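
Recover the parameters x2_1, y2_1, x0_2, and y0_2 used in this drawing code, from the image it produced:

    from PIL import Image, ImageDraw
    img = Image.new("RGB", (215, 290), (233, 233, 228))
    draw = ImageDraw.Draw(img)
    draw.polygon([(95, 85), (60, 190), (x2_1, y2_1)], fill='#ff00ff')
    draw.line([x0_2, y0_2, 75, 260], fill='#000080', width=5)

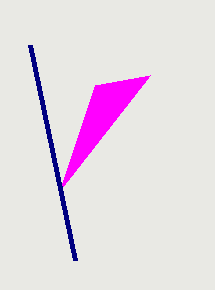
x2_1 = 150, y2_1 = 75, x0_2 = 30, y0_2 = 45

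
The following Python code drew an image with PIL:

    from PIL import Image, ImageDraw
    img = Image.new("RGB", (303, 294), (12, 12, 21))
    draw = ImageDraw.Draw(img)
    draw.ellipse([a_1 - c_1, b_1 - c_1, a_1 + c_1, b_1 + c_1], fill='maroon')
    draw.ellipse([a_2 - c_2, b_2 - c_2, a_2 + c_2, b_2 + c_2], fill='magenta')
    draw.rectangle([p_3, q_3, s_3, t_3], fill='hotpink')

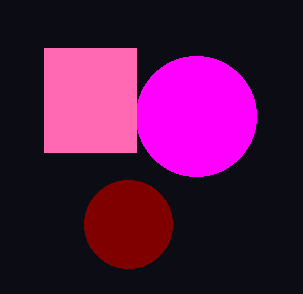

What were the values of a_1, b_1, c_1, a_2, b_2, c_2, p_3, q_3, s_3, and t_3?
a_1 = 128; b_1 = 224; c_1 = 44; a_2 = 196; b_2 = 116; c_2 = 60; p_3 = 44; q_3 = 48; s_3 = 136; t_3 = 152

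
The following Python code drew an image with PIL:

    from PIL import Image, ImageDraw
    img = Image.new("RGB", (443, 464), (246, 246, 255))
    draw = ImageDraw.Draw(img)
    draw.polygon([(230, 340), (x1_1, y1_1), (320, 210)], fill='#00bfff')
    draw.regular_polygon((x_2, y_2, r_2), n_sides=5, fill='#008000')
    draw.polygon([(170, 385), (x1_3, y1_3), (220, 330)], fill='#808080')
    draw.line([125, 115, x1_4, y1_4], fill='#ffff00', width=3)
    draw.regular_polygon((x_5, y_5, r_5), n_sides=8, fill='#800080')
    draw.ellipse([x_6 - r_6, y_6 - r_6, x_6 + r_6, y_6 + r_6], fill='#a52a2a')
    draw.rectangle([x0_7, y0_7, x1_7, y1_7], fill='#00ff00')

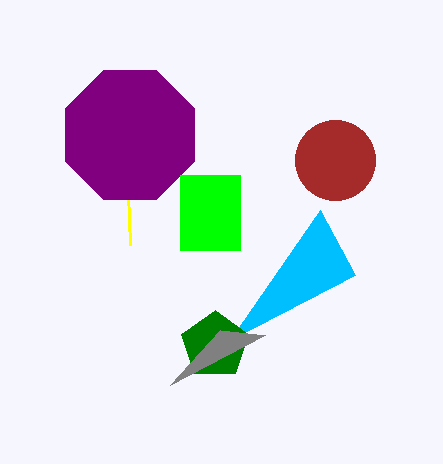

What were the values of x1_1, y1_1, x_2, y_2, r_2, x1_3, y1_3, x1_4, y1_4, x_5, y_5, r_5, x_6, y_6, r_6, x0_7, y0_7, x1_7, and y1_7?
x1_1 = 355, y1_1 = 275, x_2 = 215, y_2 = 345, r_2 = 35, x1_3 = 265, y1_3 = 335, x1_4 = 130, y1_4 = 245, x_5 = 130, y_5 = 135, r_5 = 70, x_6 = 335, y_6 = 160, r_6 = 40, x0_7 = 180, y0_7 = 175, x1_7 = 240, y1_7 = 250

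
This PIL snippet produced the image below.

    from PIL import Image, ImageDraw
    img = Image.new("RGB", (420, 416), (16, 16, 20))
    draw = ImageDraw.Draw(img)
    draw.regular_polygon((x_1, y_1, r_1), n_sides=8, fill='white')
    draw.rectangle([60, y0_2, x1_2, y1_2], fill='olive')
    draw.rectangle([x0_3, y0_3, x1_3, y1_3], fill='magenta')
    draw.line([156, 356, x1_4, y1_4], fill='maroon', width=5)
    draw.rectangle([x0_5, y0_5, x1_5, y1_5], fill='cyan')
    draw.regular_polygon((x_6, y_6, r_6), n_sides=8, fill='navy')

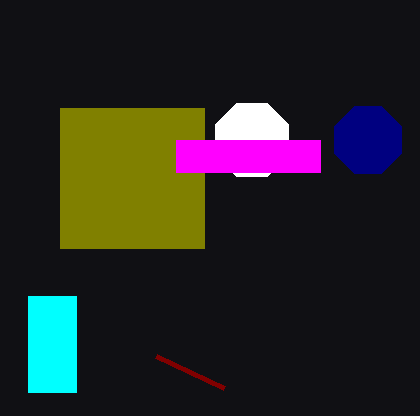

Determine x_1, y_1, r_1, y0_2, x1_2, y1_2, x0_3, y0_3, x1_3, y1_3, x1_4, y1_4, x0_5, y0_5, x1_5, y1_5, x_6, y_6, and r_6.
x_1 = 252, y_1 = 140, r_1 = 40, y0_2 = 108, x1_2 = 204, y1_2 = 248, x0_3 = 176, y0_3 = 140, x1_3 = 320, y1_3 = 172, x1_4 = 224, y1_4 = 388, x0_5 = 28, y0_5 = 296, x1_5 = 76, y1_5 = 392, x_6 = 368, y_6 = 140, r_6 = 36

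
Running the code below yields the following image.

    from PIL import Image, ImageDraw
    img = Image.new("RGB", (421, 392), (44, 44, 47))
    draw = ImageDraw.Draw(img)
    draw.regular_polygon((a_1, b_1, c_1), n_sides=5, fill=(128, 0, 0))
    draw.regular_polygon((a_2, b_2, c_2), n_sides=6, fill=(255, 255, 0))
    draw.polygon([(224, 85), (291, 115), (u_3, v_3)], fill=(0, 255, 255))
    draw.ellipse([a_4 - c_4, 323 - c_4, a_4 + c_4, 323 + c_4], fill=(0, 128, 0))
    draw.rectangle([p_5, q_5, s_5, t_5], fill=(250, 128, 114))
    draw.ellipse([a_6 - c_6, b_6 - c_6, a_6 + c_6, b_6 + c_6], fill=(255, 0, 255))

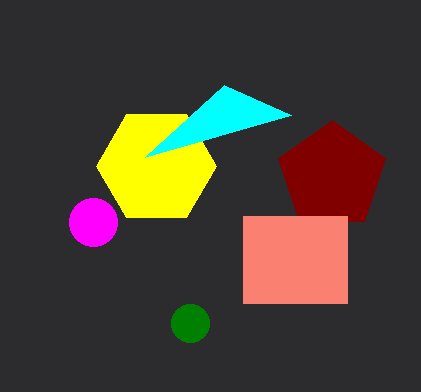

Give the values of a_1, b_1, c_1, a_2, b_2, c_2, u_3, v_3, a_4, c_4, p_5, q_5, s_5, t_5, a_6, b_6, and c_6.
a_1 = 332, b_1 = 176, c_1 = 56, a_2 = 156, b_2 = 166, c_2 = 60, u_3 = 145, v_3 = 157, a_4 = 190, c_4 = 19, p_5 = 243, q_5 = 216, s_5 = 347, t_5 = 303, a_6 = 93, b_6 = 222, c_6 = 24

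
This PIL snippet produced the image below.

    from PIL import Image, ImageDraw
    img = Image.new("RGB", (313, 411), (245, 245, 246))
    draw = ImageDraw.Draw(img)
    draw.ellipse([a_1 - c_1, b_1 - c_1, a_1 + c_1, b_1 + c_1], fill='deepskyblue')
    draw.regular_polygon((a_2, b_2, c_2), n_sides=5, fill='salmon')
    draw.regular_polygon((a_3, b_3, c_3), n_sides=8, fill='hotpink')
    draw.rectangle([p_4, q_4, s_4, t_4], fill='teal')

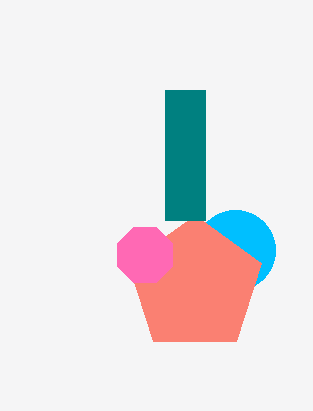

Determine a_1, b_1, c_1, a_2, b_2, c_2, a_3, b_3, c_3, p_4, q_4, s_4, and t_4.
a_1 = 235, b_1 = 250, c_1 = 40, a_2 = 195, b_2 = 285, c_2 = 70, a_3 = 145, b_3 = 255, c_3 = 30, p_4 = 165, q_4 = 90, s_4 = 205, t_4 = 220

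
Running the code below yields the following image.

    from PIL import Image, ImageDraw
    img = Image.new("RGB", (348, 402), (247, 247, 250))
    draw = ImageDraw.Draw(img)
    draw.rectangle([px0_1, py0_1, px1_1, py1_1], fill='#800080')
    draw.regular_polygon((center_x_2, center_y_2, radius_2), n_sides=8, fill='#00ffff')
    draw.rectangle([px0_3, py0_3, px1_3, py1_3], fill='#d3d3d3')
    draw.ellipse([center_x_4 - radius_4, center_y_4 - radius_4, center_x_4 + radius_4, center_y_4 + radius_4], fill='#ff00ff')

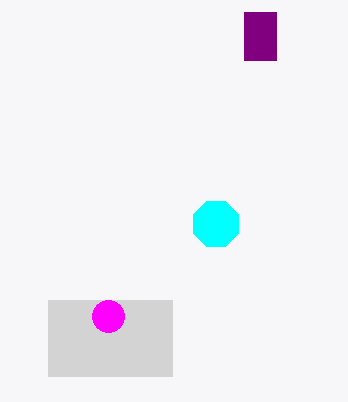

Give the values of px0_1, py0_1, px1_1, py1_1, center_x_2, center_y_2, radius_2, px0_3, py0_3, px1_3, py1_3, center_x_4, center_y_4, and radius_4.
px0_1 = 244, py0_1 = 12, px1_1 = 276, py1_1 = 60, center_x_2 = 216, center_y_2 = 224, radius_2 = 24, px0_3 = 48, py0_3 = 300, px1_3 = 172, py1_3 = 376, center_x_4 = 108, center_y_4 = 316, radius_4 = 16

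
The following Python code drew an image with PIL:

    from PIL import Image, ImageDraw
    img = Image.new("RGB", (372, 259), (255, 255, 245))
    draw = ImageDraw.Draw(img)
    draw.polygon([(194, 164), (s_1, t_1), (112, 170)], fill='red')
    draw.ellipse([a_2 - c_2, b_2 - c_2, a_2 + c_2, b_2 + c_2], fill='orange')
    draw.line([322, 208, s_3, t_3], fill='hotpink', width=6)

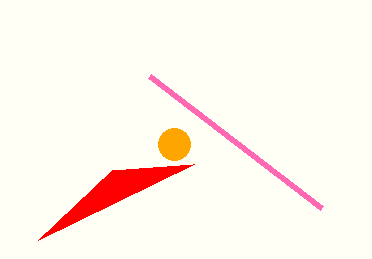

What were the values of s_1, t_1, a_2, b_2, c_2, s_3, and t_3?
s_1 = 38; t_1 = 240; a_2 = 174; b_2 = 144; c_2 = 16; s_3 = 150; t_3 = 76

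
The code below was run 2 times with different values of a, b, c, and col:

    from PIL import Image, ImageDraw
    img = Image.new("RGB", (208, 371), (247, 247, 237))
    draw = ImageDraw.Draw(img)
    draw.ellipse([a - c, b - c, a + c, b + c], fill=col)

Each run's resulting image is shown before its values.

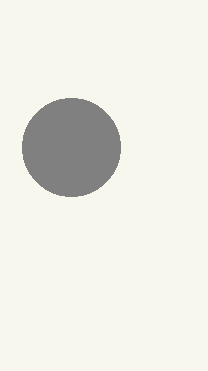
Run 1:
a = 71; b = 147; c = 49; col = 'gray'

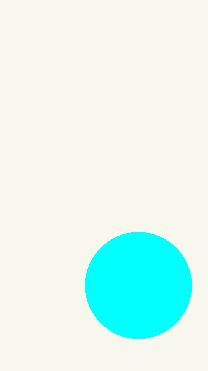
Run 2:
a = 138, b = 285, c = 53, col = 'cyan'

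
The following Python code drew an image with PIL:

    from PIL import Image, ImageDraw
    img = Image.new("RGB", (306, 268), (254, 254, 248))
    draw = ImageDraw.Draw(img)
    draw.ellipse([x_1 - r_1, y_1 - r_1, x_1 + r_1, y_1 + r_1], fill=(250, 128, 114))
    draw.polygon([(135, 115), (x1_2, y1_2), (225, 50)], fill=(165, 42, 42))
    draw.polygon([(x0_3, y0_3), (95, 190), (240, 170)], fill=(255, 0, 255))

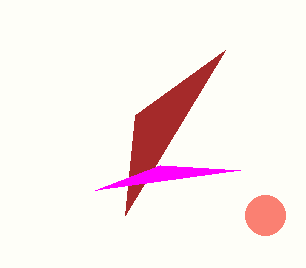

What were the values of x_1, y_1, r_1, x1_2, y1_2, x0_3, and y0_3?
x_1 = 265
y_1 = 215
r_1 = 20
x1_2 = 125
y1_2 = 215
x0_3 = 160
y0_3 = 165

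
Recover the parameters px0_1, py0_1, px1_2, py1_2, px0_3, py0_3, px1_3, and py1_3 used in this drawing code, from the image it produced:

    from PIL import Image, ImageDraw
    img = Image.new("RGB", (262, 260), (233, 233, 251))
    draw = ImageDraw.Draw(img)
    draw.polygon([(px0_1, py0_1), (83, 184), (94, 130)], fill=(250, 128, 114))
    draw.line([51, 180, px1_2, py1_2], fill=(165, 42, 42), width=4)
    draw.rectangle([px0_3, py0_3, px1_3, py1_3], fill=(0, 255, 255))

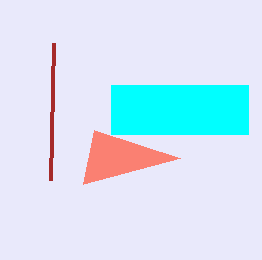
px0_1 = 180; py0_1 = 158; px1_2 = 54; py1_2 = 43; px0_3 = 111; py0_3 = 85; px1_3 = 248; py1_3 = 134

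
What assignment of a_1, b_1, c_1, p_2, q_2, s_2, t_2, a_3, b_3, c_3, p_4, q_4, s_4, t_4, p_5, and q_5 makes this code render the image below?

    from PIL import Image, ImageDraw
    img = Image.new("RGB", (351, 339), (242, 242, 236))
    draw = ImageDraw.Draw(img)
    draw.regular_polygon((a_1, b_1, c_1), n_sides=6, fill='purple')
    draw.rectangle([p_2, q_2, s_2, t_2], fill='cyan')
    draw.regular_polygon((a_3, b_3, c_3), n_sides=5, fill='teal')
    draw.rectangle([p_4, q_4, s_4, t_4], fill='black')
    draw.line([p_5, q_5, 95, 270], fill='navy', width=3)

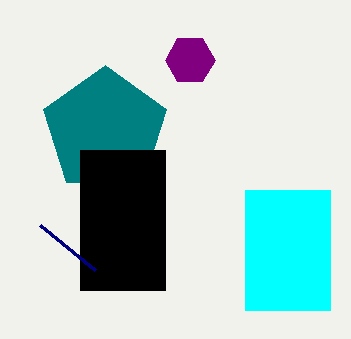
a_1 = 190; b_1 = 60; c_1 = 25; p_2 = 245; q_2 = 190; s_2 = 330; t_2 = 310; a_3 = 105; b_3 = 130; c_3 = 65; p_4 = 80; q_4 = 150; s_4 = 165; t_4 = 290; p_5 = 40; q_5 = 225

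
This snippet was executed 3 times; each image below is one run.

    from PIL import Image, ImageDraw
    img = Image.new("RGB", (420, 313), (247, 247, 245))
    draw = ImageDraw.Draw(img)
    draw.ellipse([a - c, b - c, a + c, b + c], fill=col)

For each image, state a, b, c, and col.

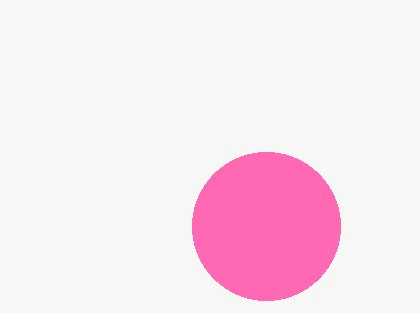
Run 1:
a = 266; b = 226; c = 74; col = 'hotpink'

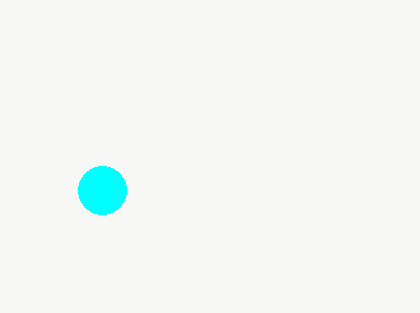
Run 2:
a = 102, b = 190, c = 24, col = 'cyan'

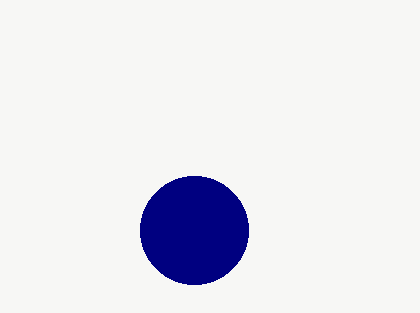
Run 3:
a = 194
b = 230
c = 54
col = 'navy'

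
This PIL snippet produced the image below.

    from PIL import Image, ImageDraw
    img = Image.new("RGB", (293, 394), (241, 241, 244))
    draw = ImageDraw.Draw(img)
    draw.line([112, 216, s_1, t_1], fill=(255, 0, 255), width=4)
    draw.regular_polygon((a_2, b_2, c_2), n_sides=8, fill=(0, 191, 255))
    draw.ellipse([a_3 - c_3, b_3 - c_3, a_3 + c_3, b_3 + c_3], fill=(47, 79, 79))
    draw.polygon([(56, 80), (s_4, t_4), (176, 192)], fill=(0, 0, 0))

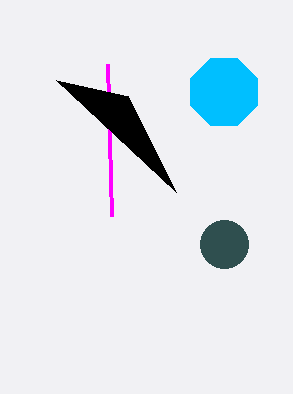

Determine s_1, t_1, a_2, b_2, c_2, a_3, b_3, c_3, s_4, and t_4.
s_1 = 108; t_1 = 64; a_2 = 224; b_2 = 92; c_2 = 36; a_3 = 224; b_3 = 244; c_3 = 24; s_4 = 128; t_4 = 96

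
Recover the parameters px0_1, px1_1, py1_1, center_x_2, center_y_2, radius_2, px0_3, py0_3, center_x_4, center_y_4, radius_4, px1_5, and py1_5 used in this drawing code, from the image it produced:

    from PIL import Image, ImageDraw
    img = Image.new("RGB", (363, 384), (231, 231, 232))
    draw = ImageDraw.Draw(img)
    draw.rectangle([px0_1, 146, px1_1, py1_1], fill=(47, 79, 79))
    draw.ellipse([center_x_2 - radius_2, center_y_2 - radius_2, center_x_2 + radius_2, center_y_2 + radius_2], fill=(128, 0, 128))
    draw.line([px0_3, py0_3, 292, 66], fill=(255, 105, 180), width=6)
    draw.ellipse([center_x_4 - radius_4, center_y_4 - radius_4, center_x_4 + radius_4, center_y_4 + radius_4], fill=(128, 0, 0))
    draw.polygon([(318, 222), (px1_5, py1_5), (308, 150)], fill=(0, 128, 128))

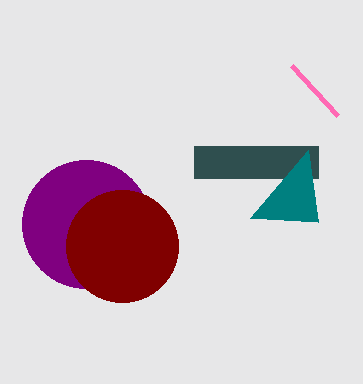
px0_1 = 194, px1_1 = 318, py1_1 = 178, center_x_2 = 86, center_y_2 = 224, radius_2 = 64, px0_3 = 338, py0_3 = 116, center_x_4 = 122, center_y_4 = 246, radius_4 = 56, px1_5 = 250, py1_5 = 218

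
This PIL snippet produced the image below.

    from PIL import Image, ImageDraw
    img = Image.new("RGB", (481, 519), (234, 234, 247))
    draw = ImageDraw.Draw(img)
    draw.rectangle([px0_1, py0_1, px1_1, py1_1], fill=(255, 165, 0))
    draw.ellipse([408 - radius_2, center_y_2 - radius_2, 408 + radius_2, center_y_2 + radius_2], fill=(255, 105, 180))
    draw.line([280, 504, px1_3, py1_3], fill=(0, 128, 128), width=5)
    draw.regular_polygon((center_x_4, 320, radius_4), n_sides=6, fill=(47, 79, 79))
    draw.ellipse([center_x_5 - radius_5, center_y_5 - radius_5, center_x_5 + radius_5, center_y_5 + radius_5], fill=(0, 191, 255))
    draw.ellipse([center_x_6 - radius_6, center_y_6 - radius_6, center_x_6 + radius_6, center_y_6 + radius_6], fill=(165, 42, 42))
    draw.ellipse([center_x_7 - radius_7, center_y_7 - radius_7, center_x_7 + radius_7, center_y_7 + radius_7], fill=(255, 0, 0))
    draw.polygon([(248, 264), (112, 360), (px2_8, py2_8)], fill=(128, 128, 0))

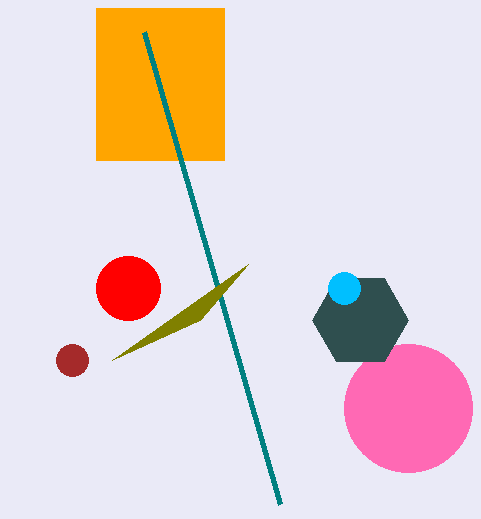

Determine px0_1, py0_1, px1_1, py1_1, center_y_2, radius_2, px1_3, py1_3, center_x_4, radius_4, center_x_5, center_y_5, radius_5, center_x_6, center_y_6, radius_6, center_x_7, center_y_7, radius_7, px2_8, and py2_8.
px0_1 = 96; py0_1 = 8; px1_1 = 224; py1_1 = 160; center_y_2 = 408; radius_2 = 64; px1_3 = 144; py1_3 = 32; center_x_4 = 360; radius_4 = 48; center_x_5 = 344; center_y_5 = 288; radius_5 = 16; center_x_6 = 72; center_y_6 = 360; radius_6 = 16; center_x_7 = 128; center_y_7 = 288; radius_7 = 32; px2_8 = 200; py2_8 = 320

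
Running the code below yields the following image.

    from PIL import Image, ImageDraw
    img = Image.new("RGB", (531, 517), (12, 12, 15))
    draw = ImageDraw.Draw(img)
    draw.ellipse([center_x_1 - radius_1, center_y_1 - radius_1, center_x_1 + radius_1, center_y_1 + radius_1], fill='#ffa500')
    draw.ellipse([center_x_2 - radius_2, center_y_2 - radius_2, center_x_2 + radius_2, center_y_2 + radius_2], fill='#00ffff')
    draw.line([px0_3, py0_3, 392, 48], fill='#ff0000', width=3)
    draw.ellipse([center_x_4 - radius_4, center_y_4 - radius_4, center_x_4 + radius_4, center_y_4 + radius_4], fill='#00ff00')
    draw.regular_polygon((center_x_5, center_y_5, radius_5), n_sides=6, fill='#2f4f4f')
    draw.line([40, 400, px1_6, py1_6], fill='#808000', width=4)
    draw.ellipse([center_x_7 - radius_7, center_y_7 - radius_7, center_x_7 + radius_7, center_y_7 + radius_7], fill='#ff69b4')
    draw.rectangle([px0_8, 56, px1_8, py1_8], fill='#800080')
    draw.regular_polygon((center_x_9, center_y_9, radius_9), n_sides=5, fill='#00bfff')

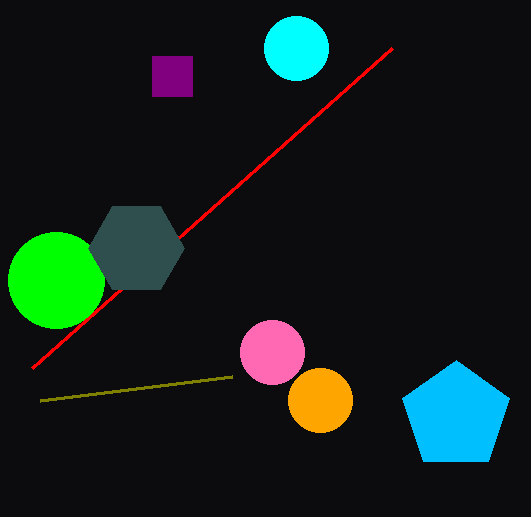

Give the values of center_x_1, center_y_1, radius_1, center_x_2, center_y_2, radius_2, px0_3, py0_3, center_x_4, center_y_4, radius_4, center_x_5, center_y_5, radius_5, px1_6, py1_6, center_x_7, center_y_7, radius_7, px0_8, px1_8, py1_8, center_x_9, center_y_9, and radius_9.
center_x_1 = 320
center_y_1 = 400
radius_1 = 32
center_x_2 = 296
center_y_2 = 48
radius_2 = 32
px0_3 = 32
py0_3 = 368
center_x_4 = 56
center_y_4 = 280
radius_4 = 48
center_x_5 = 136
center_y_5 = 248
radius_5 = 48
px1_6 = 232
py1_6 = 376
center_x_7 = 272
center_y_7 = 352
radius_7 = 32
px0_8 = 152
px1_8 = 192
py1_8 = 96
center_x_9 = 456
center_y_9 = 416
radius_9 = 56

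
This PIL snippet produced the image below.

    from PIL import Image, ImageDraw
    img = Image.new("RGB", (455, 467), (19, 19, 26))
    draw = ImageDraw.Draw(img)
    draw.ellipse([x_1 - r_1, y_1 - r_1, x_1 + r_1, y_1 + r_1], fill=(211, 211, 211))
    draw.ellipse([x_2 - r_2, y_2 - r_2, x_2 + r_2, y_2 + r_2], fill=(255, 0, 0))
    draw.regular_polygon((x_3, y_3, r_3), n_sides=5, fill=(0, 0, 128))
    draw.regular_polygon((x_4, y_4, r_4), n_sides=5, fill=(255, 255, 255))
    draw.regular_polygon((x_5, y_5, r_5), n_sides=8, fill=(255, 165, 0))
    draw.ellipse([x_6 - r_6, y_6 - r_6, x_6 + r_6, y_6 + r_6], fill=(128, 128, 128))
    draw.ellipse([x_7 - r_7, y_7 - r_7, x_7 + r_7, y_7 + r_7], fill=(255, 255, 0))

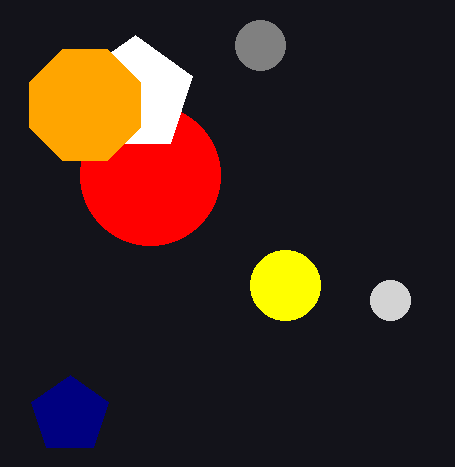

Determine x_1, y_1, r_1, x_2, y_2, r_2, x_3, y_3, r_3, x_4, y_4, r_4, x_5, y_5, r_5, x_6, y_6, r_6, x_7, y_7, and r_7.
x_1 = 390, y_1 = 300, r_1 = 20, x_2 = 150, y_2 = 175, r_2 = 70, x_3 = 70, y_3 = 415, r_3 = 40, x_4 = 135, y_4 = 95, r_4 = 60, x_5 = 85, y_5 = 105, r_5 = 60, x_6 = 260, y_6 = 45, r_6 = 25, x_7 = 285, y_7 = 285, r_7 = 35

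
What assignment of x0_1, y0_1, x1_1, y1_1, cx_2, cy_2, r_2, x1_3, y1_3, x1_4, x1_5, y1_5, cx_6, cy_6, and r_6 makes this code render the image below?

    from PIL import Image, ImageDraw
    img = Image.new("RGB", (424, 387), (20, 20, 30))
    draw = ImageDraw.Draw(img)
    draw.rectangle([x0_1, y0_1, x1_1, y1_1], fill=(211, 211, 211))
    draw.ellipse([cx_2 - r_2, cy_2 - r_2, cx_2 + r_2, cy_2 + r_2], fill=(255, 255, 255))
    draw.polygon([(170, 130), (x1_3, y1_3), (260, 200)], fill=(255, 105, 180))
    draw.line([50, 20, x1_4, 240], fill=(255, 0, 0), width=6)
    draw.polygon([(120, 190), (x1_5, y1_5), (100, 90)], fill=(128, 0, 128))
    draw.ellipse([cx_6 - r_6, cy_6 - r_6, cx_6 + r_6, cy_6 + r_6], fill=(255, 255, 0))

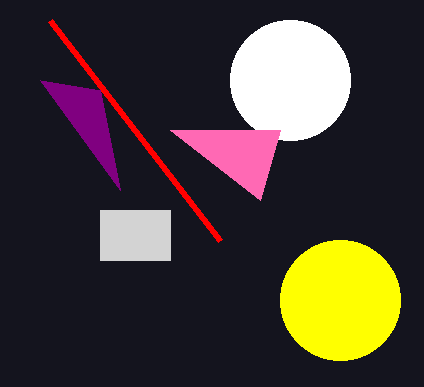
x0_1 = 100
y0_1 = 210
x1_1 = 170
y1_1 = 260
cx_2 = 290
cy_2 = 80
r_2 = 60
x1_3 = 280
y1_3 = 130
x1_4 = 220
x1_5 = 40
y1_5 = 80
cx_6 = 340
cy_6 = 300
r_6 = 60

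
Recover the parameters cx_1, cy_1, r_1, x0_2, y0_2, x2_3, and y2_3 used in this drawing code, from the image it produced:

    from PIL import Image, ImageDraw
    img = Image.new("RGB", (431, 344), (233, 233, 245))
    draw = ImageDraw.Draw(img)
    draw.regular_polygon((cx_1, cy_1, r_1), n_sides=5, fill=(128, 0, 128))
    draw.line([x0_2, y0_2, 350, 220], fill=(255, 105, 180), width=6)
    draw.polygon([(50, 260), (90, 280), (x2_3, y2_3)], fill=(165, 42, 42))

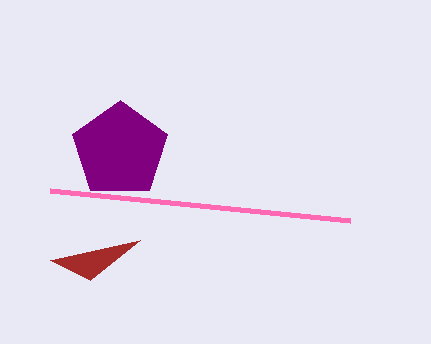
cx_1 = 120; cy_1 = 150; r_1 = 50; x0_2 = 50; y0_2 = 190; x2_3 = 140; y2_3 = 240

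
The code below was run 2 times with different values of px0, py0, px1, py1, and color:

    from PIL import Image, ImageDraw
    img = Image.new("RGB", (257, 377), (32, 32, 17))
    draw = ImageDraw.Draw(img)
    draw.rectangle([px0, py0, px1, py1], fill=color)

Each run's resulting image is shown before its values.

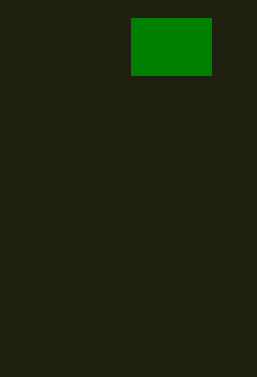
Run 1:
px0 = 131
py0 = 18
px1 = 211
py1 = 75
color = 'green'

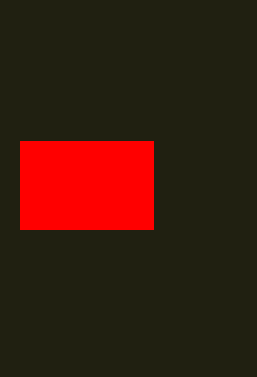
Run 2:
px0 = 20; py0 = 141; px1 = 153; py1 = 229; color = 'red'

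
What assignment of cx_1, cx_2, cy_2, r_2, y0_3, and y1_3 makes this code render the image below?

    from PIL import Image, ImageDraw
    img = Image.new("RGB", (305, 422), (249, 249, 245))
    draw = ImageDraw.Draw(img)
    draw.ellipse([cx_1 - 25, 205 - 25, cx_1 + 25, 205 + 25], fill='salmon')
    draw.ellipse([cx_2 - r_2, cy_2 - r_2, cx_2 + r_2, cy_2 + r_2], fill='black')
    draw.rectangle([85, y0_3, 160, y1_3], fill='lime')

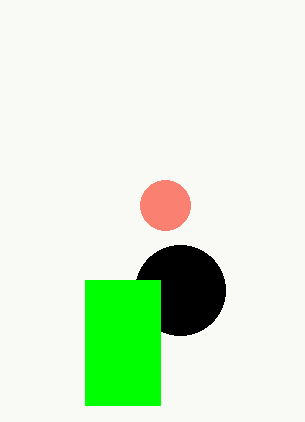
cx_1 = 165
cx_2 = 180
cy_2 = 290
r_2 = 45
y0_3 = 280
y1_3 = 405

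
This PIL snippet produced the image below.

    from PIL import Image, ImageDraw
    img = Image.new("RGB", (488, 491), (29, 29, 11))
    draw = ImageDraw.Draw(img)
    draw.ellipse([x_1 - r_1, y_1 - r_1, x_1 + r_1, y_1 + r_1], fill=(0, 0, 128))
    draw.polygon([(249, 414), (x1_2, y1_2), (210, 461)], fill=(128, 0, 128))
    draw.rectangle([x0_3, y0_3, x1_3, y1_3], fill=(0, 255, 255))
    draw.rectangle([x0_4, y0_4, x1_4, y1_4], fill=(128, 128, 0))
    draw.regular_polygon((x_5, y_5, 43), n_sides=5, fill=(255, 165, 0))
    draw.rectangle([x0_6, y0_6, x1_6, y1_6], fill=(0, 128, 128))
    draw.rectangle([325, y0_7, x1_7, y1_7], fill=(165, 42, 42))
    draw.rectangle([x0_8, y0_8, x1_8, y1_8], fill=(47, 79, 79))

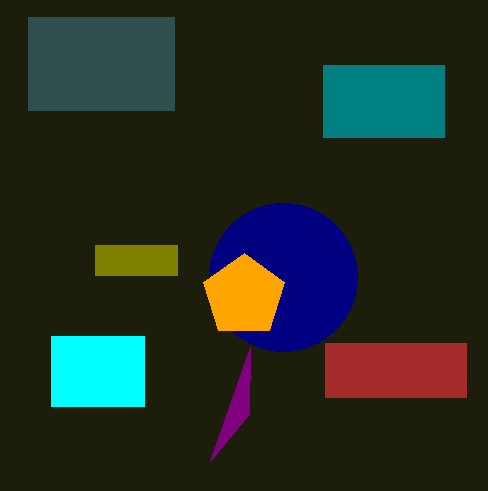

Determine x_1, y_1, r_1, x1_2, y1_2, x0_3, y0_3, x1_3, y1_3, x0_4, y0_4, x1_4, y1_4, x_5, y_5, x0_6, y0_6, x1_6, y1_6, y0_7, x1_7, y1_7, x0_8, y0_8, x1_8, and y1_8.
x_1 = 283
y_1 = 277
r_1 = 74
x1_2 = 250
y1_2 = 347
x0_3 = 51
y0_3 = 336
x1_3 = 144
y1_3 = 406
x0_4 = 95
y0_4 = 245
x1_4 = 177
y1_4 = 275
x_5 = 244
y_5 = 296
x0_6 = 323
y0_6 = 65
x1_6 = 444
y1_6 = 137
y0_7 = 343
x1_7 = 466
y1_7 = 397
x0_8 = 28
y0_8 = 17
x1_8 = 174
y1_8 = 110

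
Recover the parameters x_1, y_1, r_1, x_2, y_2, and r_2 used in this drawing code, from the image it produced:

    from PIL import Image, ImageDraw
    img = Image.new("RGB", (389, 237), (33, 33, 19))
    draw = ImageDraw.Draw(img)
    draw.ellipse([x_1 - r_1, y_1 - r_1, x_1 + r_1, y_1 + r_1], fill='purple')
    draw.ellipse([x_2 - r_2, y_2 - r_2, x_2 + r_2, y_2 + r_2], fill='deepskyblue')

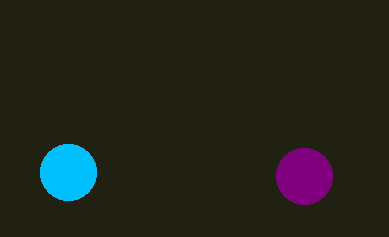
x_1 = 304, y_1 = 176, r_1 = 28, x_2 = 68, y_2 = 172, r_2 = 28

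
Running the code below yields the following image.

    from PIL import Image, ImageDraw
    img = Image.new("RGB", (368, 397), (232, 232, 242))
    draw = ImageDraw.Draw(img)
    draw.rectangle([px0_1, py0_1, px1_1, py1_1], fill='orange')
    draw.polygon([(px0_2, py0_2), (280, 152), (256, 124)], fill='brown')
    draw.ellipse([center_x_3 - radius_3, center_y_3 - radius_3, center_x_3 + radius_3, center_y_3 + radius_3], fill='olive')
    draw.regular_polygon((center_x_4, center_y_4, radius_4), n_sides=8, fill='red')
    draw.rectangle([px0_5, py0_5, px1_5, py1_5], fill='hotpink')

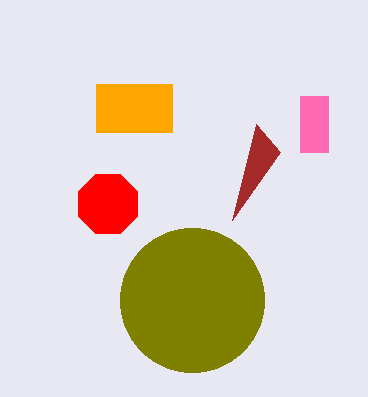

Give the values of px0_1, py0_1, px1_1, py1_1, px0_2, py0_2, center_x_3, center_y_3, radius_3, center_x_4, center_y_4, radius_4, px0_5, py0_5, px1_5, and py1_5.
px0_1 = 96, py0_1 = 84, px1_1 = 172, py1_1 = 132, px0_2 = 232, py0_2 = 220, center_x_3 = 192, center_y_3 = 300, radius_3 = 72, center_x_4 = 108, center_y_4 = 204, radius_4 = 32, px0_5 = 300, py0_5 = 96, px1_5 = 328, py1_5 = 152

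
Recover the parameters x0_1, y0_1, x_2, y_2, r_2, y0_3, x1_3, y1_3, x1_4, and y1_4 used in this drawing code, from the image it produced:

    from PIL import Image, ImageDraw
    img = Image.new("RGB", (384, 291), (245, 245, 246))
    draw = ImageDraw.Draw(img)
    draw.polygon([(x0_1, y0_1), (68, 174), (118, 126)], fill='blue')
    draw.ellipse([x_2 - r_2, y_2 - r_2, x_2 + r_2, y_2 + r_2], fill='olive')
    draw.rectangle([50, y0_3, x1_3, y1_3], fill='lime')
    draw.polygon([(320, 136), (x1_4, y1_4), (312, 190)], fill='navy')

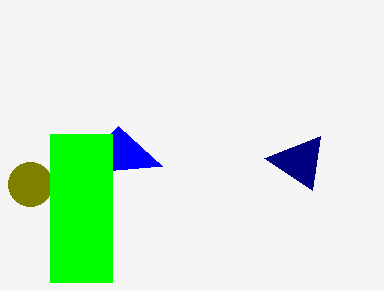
x0_1 = 162
y0_1 = 166
x_2 = 30
y_2 = 184
r_2 = 22
y0_3 = 134
x1_3 = 112
y1_3 = 282
x1_4 = 264
y1_4 = 158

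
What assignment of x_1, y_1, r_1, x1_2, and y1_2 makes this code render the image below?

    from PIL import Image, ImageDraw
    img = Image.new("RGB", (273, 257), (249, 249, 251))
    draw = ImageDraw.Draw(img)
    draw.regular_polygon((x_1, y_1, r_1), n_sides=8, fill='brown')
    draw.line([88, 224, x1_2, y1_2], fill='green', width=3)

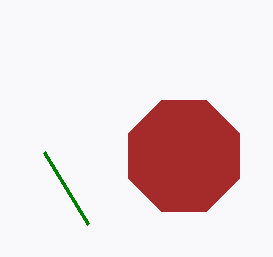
x_1 = 184, y_1 = 156, r_1 = 60, x1_2 = 44, y1_2 = 152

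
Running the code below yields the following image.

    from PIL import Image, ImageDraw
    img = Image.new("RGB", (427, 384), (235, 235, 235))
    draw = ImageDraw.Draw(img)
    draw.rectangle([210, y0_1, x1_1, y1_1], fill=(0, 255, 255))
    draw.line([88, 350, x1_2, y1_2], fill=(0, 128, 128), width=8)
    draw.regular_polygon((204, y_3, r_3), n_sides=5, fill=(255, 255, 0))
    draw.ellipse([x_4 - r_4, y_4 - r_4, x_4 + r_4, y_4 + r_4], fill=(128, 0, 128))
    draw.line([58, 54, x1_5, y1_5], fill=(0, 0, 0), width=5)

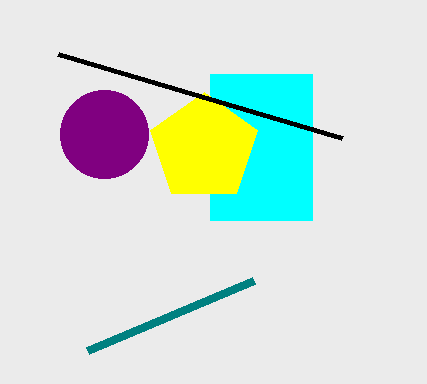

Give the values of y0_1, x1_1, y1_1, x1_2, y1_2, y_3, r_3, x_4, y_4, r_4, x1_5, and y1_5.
y0_1 = 74; x1_1 = 312; y1_1 = 220; x1_2 = 254; y1_2 = 280; y_3 = 148; r_3 = 56; x_4 = 104; y_4 = 134; r_4 = 44; x1_5 = 342; y1_5 = 138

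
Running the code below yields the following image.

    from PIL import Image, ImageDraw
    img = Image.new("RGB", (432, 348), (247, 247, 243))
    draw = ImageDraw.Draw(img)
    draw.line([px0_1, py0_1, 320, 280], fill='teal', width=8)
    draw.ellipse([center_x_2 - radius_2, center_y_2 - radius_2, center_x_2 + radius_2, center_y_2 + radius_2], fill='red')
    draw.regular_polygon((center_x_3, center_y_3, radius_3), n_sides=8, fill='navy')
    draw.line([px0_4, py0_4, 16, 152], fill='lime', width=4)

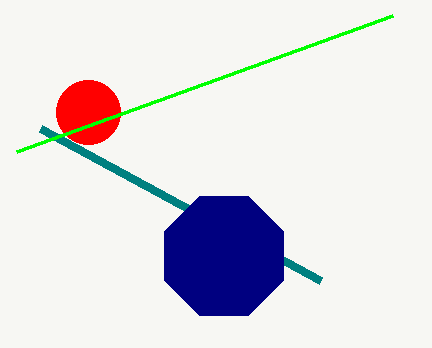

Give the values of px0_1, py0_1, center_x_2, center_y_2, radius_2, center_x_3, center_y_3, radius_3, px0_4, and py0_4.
px0_1 = 40; py0_1 = 128; center_x_2 = 88; center_y_2 = 112; radius_2 = 32; center_x_3 = 224; center_y_3 = 256; radius_3 = 64; px0_4 = 392; py0_4 = 16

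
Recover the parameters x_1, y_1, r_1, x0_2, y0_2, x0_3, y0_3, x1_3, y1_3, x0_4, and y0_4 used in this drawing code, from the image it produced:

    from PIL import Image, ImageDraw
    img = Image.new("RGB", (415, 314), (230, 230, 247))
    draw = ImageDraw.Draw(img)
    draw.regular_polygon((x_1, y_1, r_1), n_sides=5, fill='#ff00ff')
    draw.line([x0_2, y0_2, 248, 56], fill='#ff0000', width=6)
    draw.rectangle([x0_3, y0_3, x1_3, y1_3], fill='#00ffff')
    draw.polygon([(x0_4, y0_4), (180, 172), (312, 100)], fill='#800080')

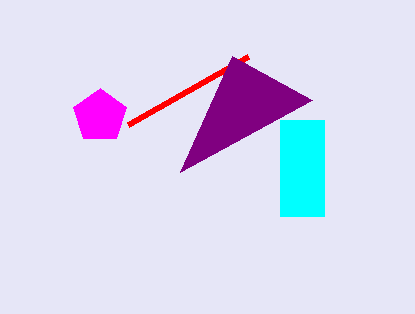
x_1 = 100
y_1 = 116
r_1 = 28
x0_2 = 128
y0_2 = 124
x0_3 = 280
y0_3 = 120
x1_3 = 324
y1_3 = 216
x0_4 = 232
y0_4 = 56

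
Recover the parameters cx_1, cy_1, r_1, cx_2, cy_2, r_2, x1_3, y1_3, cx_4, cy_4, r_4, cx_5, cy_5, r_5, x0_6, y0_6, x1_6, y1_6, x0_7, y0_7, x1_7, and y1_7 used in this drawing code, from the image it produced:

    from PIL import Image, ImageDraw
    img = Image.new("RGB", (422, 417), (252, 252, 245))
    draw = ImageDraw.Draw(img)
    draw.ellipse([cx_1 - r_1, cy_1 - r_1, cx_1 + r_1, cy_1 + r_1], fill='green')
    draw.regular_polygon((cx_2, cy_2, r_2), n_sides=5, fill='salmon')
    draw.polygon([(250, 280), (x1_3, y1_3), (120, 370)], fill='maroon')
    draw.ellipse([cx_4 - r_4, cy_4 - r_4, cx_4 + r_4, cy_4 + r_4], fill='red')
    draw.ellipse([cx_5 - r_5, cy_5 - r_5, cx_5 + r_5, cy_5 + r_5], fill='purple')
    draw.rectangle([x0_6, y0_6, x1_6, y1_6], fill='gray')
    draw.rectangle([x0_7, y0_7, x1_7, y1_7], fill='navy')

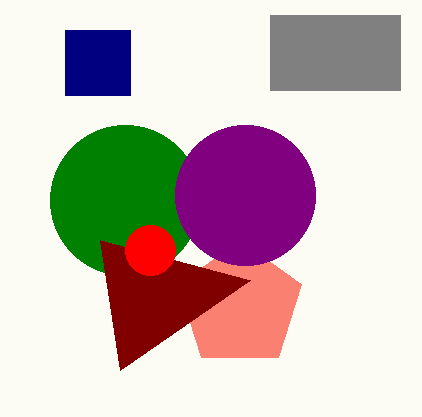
cx_1 = 125; cy_1 = 200; r_1 = 75; cx_2 = 240; cy_2 = 305; r_2 = 65; x1_3 = 100; y1_3 = 240; cx_4 = 150; cy_4 = 250; r_4 = 25; cx_5 = 245; cy_5 = 195; r_5 = 70; x0_6 = 270; y0_6 = 15; x1_6 = 400; y1_6 = 90; x0_7 = 65; y0_7 = 30; x1_7 = 130; y1_7 = 95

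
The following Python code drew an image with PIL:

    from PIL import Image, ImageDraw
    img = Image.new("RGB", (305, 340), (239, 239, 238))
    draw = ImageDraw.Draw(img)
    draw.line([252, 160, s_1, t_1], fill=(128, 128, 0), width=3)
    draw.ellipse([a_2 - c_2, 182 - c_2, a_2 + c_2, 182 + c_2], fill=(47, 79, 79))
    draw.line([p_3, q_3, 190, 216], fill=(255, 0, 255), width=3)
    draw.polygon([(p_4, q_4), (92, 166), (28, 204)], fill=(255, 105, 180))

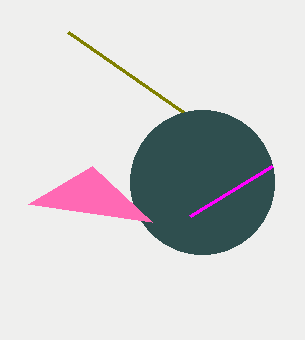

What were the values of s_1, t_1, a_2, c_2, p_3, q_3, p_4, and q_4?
s_1 = 68; t_1 = 32; a_2 = 202; c_2 = 72; p_3 = 272; q_3 = 166; p_4 = 152; q_4 = 222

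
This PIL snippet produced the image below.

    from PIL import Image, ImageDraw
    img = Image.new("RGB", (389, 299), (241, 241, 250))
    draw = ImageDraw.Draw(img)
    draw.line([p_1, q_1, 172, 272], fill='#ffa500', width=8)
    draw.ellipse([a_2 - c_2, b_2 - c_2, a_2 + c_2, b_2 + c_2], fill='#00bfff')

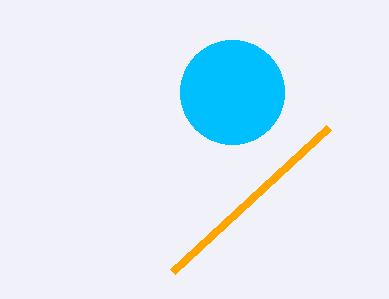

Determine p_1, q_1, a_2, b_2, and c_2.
p_1 = 328; q_1 = 128; a_2 = 232; b_2 = 92; c_2 = 52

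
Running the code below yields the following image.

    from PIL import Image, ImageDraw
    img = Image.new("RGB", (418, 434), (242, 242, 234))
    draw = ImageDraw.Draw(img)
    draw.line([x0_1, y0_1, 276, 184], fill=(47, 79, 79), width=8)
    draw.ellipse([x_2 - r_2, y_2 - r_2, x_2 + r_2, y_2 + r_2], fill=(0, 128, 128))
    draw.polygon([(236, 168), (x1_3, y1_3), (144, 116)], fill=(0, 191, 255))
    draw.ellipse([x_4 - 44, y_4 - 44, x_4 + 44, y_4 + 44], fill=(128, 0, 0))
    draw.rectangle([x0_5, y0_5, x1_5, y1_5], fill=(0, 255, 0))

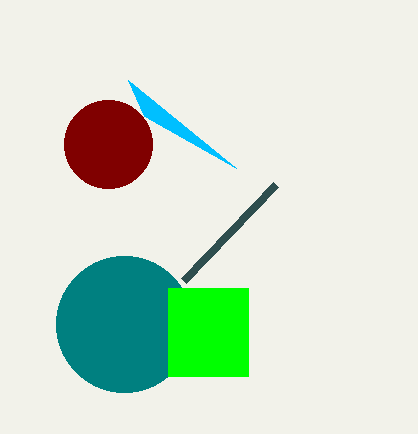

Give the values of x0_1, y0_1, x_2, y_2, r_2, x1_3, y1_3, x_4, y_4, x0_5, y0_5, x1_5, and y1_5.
x0_1 = 184, y0_1 = 280, x_2 = 124, y_2 = 324, r_2 = 68, x1_3 = 128, y1_3 = 80, x_4 = 108, y_4 = 144, x0_5 = 168, y0_5 = 288, x1_5 = 248, y1_5 = 376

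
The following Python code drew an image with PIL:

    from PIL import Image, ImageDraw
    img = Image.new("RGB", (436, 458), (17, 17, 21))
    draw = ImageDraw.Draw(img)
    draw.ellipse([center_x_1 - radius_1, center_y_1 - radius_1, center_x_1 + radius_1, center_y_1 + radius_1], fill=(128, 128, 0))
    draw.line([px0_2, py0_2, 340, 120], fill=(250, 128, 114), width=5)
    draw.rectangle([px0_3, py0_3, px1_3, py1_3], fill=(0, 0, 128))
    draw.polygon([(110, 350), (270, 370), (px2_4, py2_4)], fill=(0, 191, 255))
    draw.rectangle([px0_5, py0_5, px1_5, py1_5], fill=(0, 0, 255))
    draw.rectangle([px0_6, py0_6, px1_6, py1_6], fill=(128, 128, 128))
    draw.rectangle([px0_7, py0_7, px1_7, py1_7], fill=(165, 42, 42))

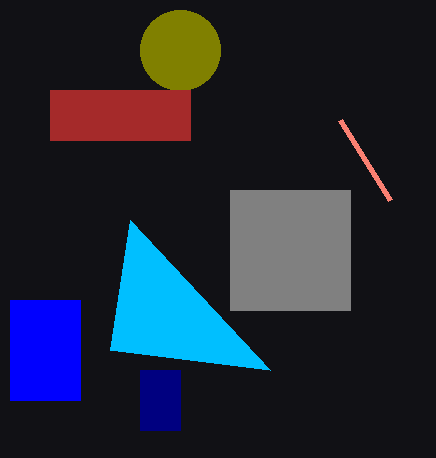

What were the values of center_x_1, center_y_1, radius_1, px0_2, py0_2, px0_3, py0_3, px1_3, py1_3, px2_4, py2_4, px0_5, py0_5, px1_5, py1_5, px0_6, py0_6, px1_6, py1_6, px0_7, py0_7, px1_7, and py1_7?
center_x_1 = 180; center_y_1 = 50; radius_1 = 40; px0_2 = 390; py0_2 = 200; px0_3 = 140; py0_3 = 370; px1_3 = 180; py1_3 = 430; px2_4 = 130; py2_4 = 220; px0_5 = 10; py0_5 = 300; px1_5 = 80; py1_5 = 400; px0_6 = 230; py0_6 = 190; px1_6 = 350; py1_6 = 310; px0_7 = 50; py0_7 = 90; px1_7 = 190; py1_7 = 140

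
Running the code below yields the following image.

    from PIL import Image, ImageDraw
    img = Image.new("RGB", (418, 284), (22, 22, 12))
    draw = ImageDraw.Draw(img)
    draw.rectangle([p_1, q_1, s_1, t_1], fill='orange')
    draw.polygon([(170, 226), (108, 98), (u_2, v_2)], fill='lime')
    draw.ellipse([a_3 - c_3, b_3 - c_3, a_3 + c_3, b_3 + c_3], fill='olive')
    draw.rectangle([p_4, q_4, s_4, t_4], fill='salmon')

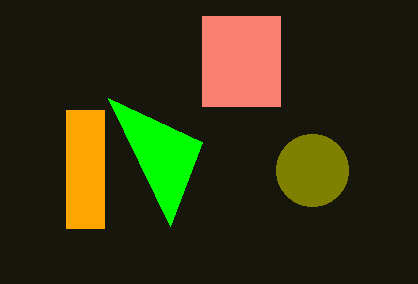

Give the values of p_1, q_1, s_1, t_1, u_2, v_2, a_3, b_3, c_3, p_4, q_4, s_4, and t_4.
p_1 = 66; q_1 = 110; s_1 = 104; t_1 = 228; u_2 = 202; v_2 = 142; a_3 = 312; b_3 = 170; c_3 = 36; p_4 = 202; q_4 = 16; s_4 = 280; t_4 = 106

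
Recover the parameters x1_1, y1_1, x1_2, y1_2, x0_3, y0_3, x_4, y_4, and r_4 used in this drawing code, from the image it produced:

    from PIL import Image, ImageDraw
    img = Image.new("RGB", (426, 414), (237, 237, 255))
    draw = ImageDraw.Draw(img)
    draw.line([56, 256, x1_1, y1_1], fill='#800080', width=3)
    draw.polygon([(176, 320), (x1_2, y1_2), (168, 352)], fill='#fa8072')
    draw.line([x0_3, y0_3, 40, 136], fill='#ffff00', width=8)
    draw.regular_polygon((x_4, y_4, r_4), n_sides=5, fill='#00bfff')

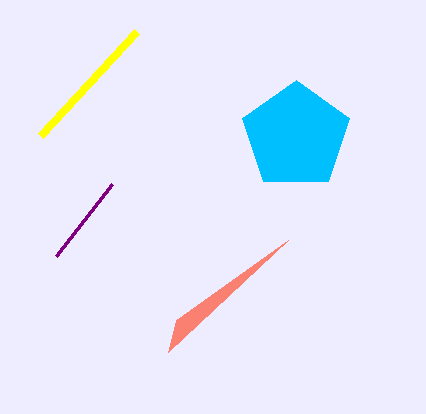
x1_1 = 112; y1_1 = 184; x1_2 = 288; y1_2 = 240; x0_3 = 136; y0_3 = 32; x_4 = 296; y_4 = 136; r_4 = 56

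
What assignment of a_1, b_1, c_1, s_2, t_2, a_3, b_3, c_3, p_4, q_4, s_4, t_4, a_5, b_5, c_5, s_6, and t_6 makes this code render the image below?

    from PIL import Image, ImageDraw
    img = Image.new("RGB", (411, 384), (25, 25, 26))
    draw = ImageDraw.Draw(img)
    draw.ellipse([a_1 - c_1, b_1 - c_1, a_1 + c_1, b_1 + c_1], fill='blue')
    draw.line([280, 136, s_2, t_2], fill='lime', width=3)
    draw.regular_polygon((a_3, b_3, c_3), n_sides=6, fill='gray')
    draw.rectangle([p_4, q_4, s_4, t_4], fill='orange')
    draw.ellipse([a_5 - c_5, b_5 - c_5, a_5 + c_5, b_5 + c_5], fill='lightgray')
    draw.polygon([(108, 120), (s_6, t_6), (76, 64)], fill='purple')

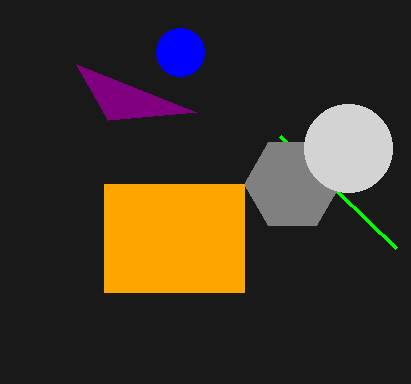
a_1 = 180, b_1 = 52, c_1 = 24, s_2 = 396, t_2 = 248, a_3 = 292, b_3 = 184, c_3 = 48, p_4 = 104, q_4 = 184, s_4 = 244, t_4 = 292, a_5 = 348, b_5 = 148, c_5 = 44, s_6 = 196, t_6 = 112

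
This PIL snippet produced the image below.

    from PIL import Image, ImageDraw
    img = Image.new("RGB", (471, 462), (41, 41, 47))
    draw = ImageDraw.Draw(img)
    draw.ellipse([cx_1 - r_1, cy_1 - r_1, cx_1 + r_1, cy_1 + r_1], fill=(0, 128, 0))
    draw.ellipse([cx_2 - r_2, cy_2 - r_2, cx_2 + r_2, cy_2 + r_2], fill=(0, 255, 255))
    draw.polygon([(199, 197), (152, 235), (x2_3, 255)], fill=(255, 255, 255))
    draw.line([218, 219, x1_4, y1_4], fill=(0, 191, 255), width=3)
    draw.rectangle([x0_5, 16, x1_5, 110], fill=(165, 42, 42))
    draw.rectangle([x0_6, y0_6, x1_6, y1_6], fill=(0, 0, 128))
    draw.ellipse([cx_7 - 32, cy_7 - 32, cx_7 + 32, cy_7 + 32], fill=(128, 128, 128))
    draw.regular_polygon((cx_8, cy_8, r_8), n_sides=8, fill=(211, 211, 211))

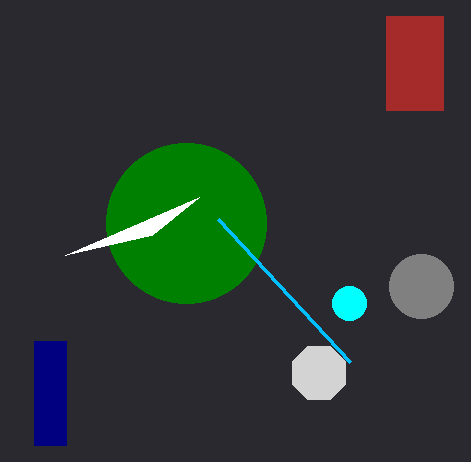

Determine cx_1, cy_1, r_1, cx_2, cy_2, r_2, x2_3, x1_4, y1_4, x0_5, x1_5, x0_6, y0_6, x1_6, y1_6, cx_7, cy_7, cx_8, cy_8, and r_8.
cx_1 = 186
cy_1 = 223
r_1 = 80
cx_2 = 349
cy_2 = 303
r_2 = 17
x2_3 = 65
x1_4 = 350
y1_4 = 362
x0_5 = 386
x1_5 = 443
x0_6 = 34
y0_6 = 341
x1_6 = 66
y1_6 = 445
cx_7 = 421
cy_7 = 286
cx_8 = 319
cy_8 = 373
r_8 = 29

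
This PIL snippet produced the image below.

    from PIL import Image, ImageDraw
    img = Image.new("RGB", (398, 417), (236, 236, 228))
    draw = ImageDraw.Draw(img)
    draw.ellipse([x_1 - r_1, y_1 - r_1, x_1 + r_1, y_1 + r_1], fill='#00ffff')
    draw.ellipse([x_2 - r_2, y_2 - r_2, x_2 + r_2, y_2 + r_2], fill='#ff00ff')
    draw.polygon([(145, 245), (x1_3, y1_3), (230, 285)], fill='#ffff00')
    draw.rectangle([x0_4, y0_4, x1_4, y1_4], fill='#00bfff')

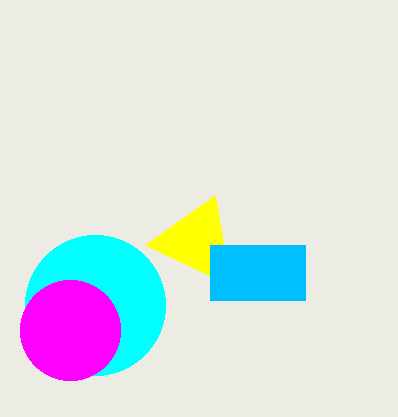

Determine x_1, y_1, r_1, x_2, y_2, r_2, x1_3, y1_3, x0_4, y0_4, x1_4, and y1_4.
x_1 = 95, y_1 = 305, r_1 = 70, x_2 = 70, y_2 = 330, r_2 = 50, x1_3 = 215, y1_3 = 195, x0_4 = 210, y0_4 = 245, x1_4 = 305, y1_4 = 300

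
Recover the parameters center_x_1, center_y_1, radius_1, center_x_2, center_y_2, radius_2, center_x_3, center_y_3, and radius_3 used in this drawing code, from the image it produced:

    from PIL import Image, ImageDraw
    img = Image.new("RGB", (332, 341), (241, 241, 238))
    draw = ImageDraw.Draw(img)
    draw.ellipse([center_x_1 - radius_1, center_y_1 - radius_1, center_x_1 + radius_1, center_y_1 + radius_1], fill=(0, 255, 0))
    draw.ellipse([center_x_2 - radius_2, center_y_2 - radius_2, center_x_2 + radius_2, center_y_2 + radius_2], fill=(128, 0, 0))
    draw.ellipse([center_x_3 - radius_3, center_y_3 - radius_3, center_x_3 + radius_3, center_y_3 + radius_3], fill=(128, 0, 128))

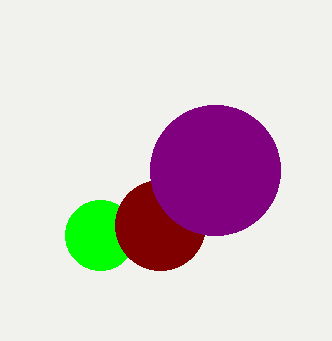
center_x_1 = 100, center_y_1 = 235, radius_1 = 35, center_x_2 = 160, center_y_2 = 225, radius_2 = 45, center_x_3 = 215, center_y_3 = 170, radius_3 = 65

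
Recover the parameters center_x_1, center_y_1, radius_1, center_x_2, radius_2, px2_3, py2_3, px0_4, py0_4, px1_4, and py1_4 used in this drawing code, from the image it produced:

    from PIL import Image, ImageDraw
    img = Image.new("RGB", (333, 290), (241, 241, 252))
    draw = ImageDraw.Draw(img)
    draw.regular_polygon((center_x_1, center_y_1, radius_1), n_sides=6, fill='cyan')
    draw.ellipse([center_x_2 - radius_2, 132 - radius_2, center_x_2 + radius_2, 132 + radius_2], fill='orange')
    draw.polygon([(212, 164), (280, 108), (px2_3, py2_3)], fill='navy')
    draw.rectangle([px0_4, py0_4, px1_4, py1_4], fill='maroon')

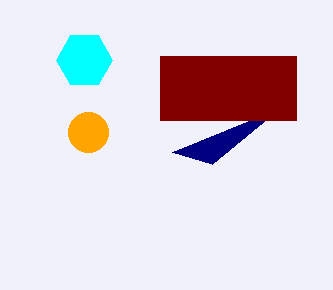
center_x_1 = 84, center_y_1 = 60, radius_1 = 28, center_x_2 = 88, radius_2 = 20, px2_3 = 172, py2_3 = 152, px0_4 = 160, py0_4 = 56, px1_4 = 296, py1_4 = 120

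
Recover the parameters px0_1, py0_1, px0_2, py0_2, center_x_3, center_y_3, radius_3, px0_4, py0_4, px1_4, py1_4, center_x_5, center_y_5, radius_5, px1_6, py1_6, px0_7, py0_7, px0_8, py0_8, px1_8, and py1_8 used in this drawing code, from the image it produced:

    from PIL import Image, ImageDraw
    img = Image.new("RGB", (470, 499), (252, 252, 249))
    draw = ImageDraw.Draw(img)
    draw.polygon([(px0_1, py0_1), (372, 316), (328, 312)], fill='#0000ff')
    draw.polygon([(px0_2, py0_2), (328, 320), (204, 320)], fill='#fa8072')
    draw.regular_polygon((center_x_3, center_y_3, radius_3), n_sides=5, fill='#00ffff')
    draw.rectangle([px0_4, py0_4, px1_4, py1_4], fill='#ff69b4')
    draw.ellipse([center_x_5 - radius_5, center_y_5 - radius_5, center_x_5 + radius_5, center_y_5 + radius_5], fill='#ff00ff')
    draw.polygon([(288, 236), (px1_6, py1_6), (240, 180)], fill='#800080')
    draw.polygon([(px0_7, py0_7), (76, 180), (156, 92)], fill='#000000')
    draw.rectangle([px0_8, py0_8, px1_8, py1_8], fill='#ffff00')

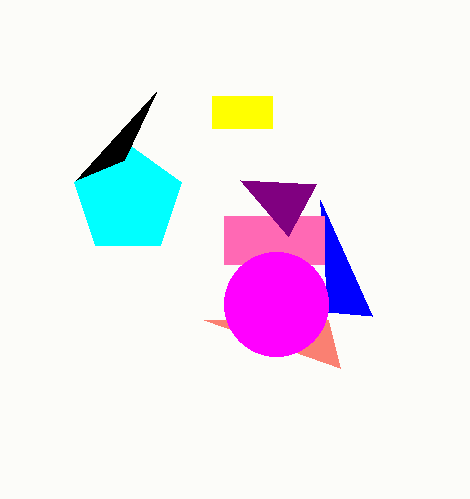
px0_1 = 320, py0_1 = 200, px0_2 = 340, py0_2 = 368, center_x_3 = 128, center_y_3 = 200, radius_3 = 56, px0_4 = 224, py0_4 = 216, px1_4 = 324, py1_4 = 264, center_x_5 = 276, center_y_5 = 304, radius_5 = 52, px1_6 = 316, py1_6 = 184, px0_7 = 124, py0_7 = 160, px0_8 = 212, py0_8 = 96, px1_8 = 272, py1_8 = 128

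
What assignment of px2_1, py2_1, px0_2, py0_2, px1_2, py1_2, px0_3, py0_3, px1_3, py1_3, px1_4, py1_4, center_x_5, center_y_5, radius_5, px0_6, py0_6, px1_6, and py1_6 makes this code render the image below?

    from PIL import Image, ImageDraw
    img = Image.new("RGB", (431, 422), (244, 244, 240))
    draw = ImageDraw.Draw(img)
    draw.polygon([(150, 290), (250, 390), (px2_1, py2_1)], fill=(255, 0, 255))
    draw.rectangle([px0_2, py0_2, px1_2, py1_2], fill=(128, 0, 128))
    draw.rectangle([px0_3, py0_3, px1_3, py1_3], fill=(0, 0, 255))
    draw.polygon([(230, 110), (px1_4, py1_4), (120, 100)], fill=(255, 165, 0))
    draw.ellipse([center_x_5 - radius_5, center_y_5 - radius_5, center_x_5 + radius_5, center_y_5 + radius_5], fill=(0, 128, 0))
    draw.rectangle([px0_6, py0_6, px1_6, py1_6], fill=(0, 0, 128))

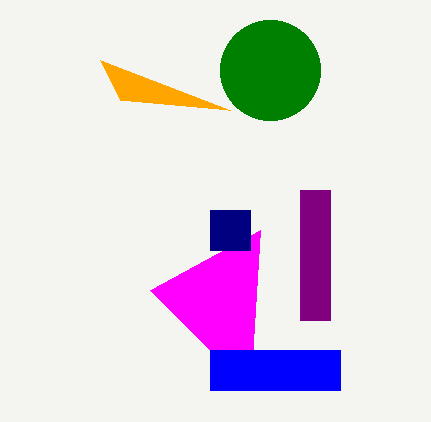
px2_1 = 260; py2_1 = 230; px0_2 = 300; py0_2 = 190; px1_2 = 330; py1_2 = 320; px0_3 = 210; py0_3 = 350; px1_3 = 340; py1_3 = 390; px1_4 = 100; py1_4 = 60; center_x_5 = 270; center_y_5 = 70; radius_5 = 50; px0_6 = 210; py0_6 = 210; px1_6 = 250; py1_6 = 250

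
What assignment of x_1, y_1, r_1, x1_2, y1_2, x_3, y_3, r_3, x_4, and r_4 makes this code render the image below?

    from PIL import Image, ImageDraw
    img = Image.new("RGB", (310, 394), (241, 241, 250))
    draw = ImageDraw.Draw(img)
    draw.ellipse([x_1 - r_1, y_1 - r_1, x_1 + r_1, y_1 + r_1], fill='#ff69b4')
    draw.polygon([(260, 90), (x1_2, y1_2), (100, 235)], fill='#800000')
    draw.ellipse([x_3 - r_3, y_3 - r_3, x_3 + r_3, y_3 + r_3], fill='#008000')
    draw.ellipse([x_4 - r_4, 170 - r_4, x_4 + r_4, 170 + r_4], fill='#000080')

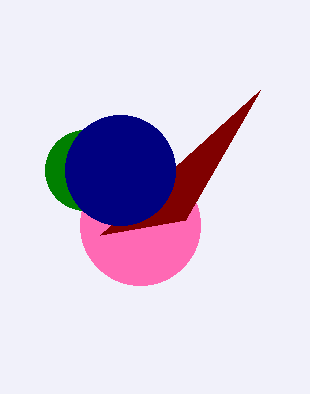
x_1 = 140; y_1 = 225; r_1 = 60; x1_2 = 185; y1_2 = 220; x_3 = 85; y_3 = 170; r_3 = 40; x_4 = 120; r_4 = 55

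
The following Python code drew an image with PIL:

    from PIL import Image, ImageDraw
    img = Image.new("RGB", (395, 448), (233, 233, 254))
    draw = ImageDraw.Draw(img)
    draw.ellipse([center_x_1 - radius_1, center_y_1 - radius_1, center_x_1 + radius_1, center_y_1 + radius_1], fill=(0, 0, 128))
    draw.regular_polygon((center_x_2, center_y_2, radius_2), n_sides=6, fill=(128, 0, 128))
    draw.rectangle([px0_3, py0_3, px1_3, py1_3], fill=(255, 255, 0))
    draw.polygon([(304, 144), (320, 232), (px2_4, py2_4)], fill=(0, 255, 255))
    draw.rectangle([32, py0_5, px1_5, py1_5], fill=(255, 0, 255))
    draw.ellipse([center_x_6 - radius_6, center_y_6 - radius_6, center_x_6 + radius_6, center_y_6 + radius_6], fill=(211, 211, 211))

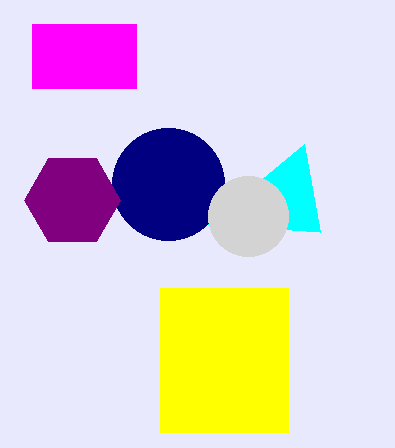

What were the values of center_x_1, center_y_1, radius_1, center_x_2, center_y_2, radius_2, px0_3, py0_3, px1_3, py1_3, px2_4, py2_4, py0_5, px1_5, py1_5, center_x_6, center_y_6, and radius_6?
center_x_1 = 168; center_y_1 = 184; radius_1 = 56; center_x_2 = 72; center_y_2 = 200; radius_2 = 48; px0_3 = 160; py0_3 = 288; px1_3 = 288; py1_3 = 432; px2_4 = 208; py2_4 = 224; py0_5 = 24; px1_5 = 136; py1_5 = 88; center_x_6 = 248; center_y_6 = 216; radius_6 = 40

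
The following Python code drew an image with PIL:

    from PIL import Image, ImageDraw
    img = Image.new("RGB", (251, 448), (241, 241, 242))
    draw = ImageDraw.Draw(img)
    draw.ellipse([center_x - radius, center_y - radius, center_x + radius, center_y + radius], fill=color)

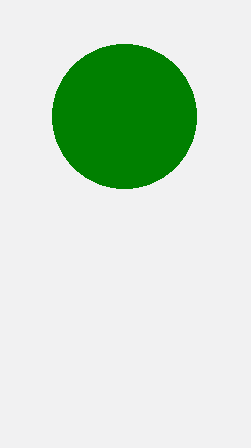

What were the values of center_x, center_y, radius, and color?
center_x = 124, center_y = 116, radius = 72, color = 'green'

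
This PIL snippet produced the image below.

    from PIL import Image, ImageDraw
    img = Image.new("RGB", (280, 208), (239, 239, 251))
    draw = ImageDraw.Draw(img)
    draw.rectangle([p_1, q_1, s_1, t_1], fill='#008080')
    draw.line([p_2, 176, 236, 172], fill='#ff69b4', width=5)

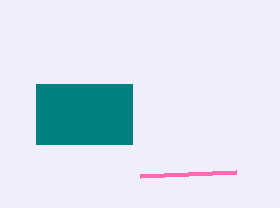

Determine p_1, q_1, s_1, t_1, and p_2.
p_1 = 36
q_1 = 84
s_1 = 132
t_1 = 144
p_2 = 140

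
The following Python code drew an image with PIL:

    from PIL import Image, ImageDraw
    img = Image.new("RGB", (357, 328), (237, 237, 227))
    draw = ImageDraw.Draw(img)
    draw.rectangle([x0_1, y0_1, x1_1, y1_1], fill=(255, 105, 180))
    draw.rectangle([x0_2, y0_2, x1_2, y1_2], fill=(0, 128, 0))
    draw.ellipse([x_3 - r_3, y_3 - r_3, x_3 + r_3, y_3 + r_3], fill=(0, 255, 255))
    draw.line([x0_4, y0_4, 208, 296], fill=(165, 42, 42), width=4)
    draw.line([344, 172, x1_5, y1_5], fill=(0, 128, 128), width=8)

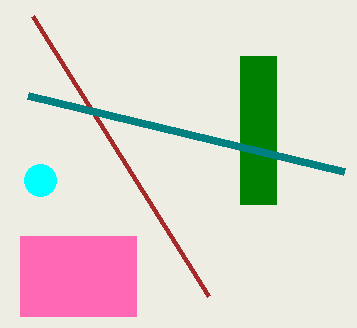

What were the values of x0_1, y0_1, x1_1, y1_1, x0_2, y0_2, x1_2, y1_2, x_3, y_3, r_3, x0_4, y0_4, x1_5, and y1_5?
x0_1 = 20, y0_1 = 236, x1_1 = 136, y1_1 = 316, x0_2 = 240, y0_2 = 56, x1_2 = 276, y1_2 = 204, x_3 = 40, y_3 = 180, r_3 = 16, x0_4 = 32, y0_4 = 16, x1_5 = 28, y1_5 = 96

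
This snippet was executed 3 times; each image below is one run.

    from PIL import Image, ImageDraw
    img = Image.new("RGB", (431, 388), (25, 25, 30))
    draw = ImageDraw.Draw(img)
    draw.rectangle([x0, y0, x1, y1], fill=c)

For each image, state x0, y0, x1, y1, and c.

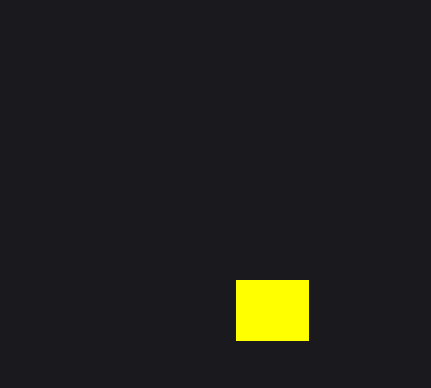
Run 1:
x0 = 236; y0 = 280; x1 = 308; y1 = 340; c = 'yellow'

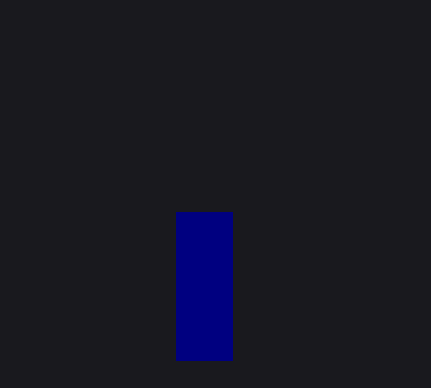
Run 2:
x0 = 176, y0 = 212, x1 = 232, y1 = 360, c = 'navy'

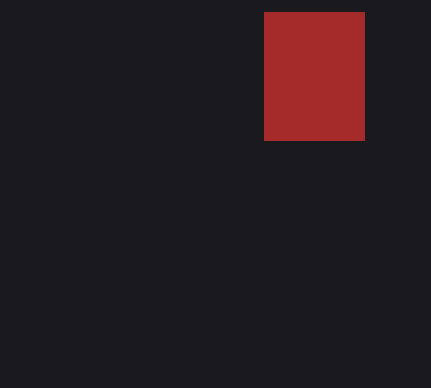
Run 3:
x0 = 264; y0 = 12; x1 = 364; y1 = 140; c = 'brown'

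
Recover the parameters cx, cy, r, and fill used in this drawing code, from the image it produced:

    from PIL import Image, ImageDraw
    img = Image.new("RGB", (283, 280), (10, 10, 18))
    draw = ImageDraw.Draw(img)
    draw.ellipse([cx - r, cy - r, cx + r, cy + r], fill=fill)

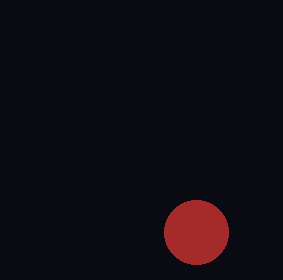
cx = 196; cy = 232; r = 32; fill = 'brown'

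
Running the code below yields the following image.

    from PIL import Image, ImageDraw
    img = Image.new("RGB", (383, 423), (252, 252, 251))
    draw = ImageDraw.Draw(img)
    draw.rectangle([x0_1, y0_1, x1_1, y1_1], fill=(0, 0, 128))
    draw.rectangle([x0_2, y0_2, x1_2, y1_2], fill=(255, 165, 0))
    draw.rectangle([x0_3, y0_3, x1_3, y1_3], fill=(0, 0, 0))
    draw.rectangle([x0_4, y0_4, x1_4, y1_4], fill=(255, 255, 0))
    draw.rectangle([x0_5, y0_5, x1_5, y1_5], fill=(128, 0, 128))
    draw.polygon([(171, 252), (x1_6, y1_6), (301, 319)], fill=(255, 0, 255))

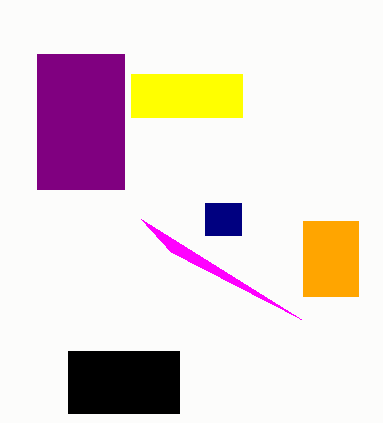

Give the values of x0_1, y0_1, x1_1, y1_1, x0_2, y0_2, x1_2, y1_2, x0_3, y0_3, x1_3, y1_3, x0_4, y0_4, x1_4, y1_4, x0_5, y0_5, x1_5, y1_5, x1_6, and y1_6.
x0_1 = 205; y0_1 = 203; x1_1 = 241; y1_1 = 235; x0_2 = 303; y0_2 = 221; x1_2 = 358; y1_2 = 296; x0_3 = 68; y0_3 = 351; x1_3 = 179; y1_3 = 413; x0_4 = 131; y0_4 = 74; x1_4 = 242; y1_4 = 117; x0_5 = 37; y0_5 = 54; x1_5 = 124; y1_5 = 189; x1_6 = 141; y1_6 = 219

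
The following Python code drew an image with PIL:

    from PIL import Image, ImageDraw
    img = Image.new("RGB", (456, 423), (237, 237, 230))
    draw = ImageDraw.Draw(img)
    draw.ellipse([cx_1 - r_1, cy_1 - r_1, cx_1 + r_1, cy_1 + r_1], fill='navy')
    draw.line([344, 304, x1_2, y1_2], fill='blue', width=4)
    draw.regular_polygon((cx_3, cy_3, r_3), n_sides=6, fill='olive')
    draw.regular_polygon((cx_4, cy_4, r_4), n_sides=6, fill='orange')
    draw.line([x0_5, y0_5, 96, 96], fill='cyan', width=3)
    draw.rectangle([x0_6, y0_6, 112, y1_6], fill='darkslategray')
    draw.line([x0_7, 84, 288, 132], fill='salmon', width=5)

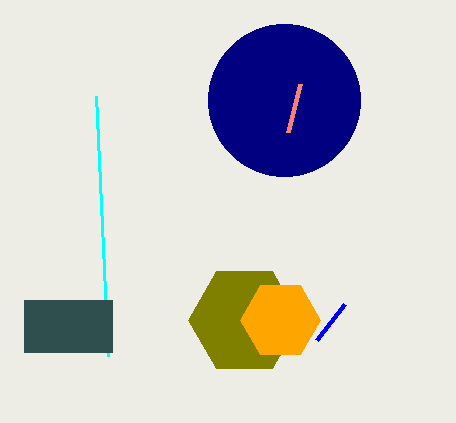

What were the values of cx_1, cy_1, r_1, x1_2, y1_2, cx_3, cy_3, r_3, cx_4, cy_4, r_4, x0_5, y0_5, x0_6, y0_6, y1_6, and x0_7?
cx_1 = 284
cy_1 = 100
r_1 = 76
x1_2 = 316
y1_2 = 340
cx_3 = 244
cy_3 = 320
r_3 = 56
cx_4 = 280
cy_4 = 320
r_4 = 40
x0_5 = 108
y0_5 = 356
x0_6 = 24
y0_6 = 300
y1_6 = 352
x0_7 = 300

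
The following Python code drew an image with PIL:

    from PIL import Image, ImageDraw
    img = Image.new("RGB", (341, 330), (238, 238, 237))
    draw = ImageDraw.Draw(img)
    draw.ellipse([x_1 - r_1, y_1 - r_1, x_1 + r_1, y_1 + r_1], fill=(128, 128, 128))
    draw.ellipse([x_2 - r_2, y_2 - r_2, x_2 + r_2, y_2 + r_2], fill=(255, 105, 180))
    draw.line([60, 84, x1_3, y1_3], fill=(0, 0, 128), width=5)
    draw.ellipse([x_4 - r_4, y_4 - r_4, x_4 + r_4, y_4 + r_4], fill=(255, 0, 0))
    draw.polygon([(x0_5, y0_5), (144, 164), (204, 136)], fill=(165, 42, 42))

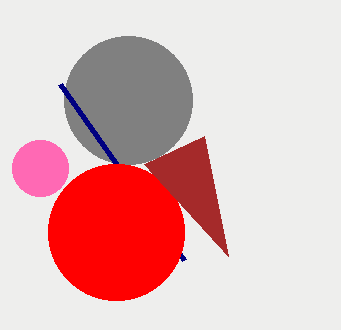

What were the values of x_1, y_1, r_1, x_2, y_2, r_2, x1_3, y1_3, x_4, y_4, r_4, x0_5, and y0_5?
x_1 = 128
y_1 = 100
r_1 = 64
x_2 = 40
y_2 = 168
r_2 = 28
x1_3 = 184
y1_3 = 260
x_4 = 116
y_4 = 232
r_4 = 68
x0_5 = 228
y0_5 = 256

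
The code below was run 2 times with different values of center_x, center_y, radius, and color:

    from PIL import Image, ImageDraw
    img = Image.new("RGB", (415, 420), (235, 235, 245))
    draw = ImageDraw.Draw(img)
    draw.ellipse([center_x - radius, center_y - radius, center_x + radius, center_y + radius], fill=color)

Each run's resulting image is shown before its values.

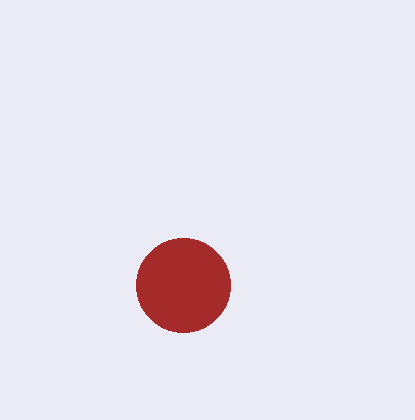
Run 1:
center_x = 183
center_y = 285
radius = 47
color = 'brown'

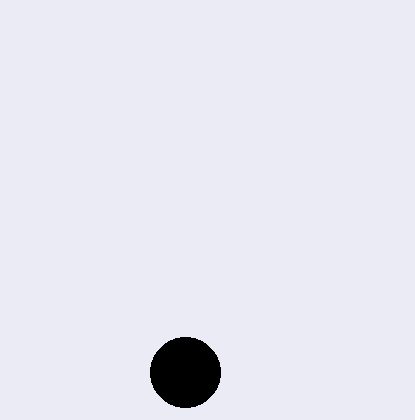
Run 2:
center_x = 185, center_y = 372, radius = 35, color = 'black'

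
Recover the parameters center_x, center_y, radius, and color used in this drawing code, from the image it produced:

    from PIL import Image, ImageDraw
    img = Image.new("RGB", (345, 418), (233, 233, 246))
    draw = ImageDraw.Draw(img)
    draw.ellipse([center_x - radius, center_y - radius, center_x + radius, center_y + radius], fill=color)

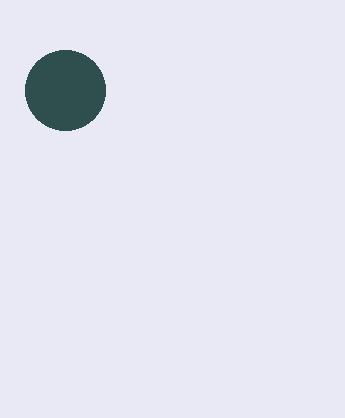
center_x = 65, center_y = 90, radius = 40, color = 'darkslategray'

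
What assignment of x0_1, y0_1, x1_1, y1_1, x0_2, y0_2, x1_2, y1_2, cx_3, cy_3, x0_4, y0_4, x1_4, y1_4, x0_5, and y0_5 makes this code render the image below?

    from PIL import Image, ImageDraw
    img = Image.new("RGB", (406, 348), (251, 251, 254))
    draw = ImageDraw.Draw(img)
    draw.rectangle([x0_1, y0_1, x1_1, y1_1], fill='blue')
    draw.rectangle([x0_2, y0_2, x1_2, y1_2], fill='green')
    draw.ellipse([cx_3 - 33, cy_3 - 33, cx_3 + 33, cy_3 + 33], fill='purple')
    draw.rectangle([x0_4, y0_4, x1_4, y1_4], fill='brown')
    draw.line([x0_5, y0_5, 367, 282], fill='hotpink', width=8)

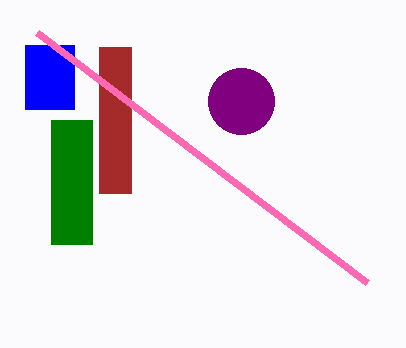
x0_1 = 25
y0_1 = 45
x1_1 = 74
y1_1 = 109
x0_2 = 51
y0_2 = 120
x1_2 = 92
y1_2 = 244
cx_3 = 241
cy_3 = 101
x0_4 = 99
y0_4 = 47
x1_4 = 131
y1_4 = 193
x0_5 = 37
y0_5 = 32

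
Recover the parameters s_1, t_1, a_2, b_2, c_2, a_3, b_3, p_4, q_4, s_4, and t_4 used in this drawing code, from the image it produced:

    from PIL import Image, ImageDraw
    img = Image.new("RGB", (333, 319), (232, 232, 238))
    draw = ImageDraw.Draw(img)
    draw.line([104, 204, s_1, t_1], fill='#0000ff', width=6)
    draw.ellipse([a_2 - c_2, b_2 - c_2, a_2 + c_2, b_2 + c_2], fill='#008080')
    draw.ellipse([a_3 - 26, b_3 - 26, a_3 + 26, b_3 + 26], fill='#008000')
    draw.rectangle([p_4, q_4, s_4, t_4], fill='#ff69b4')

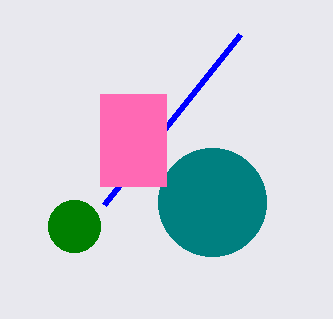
s_1 = 240, t_1 = 34, a_2 = 212, b_2 = 202, c_2 = 54, a_3 = 74, b_3 = 226, p_4 = 100, q_4 = 94, s_4 = 166, t_4 = 186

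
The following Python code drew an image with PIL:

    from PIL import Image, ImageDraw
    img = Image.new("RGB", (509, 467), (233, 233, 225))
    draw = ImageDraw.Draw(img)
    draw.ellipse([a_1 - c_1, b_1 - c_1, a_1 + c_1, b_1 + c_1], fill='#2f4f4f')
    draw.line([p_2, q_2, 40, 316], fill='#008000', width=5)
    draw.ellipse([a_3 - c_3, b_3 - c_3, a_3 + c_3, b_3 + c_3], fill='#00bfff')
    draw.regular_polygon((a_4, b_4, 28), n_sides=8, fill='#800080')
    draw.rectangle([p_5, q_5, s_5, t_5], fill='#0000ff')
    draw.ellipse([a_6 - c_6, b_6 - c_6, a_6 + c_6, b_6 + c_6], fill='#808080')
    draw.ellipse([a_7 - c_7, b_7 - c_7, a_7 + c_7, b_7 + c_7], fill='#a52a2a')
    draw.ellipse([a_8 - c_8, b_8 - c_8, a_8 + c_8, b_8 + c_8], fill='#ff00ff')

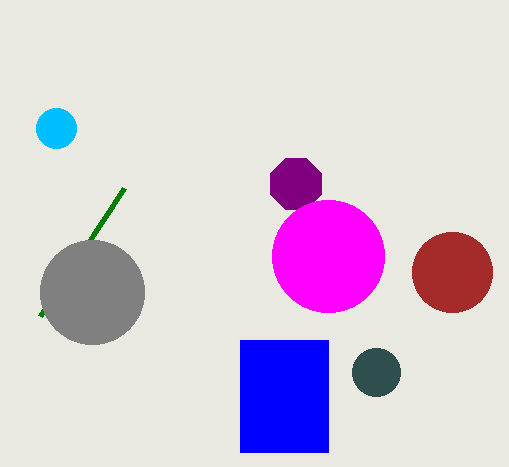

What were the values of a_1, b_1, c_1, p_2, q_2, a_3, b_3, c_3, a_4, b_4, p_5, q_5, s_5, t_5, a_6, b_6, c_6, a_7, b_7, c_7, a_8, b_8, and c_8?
a_1 = 376
b_1 = 372
c_1 = 24
p_2 = 124
q_2 = 188
a_3 = 56
b_3 = 128
c_3 = 20
a_4 = 296
b_4 = 184
p_5 = 240
q_5 = 340
s_5 = 328
t_5 = 452
a_6 = 92
b_6 = 292
c_6 = 52
a_7 = 452
b_7 = 272
c_7 = 40
a_8 = 328
b_8 = 256
c_8 = 56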